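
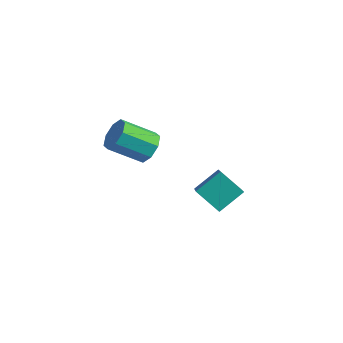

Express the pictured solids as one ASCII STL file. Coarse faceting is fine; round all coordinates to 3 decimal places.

solid 
facet normal -0.798 -0.137 0.587
outer loop
vertex 2.507 -0.464 1.076
vertex 1.385 0.756 -0.164
vertex 2.119 -1.634 0.276
endloop
endfacet
facet normal 0.542 -0.589 0.599
outer loop
vertex 3.275 -1.436 -0.576
vertex 2.507 -0.464 1.076
vertex 2.119 -1.634 0.276
endloop
endfacet
facet normal -0.797 -0.137 0.588
outer loop
vertex 2.119 -1.634 0.276
vertex 1.385 0.756 -0.164
vertex 0.996 -0.414 -0.964
endloop
endfacet
facet normal -0.265 -0.796 -0.544
outer loop
vertex 0.996 -0.414 -0.964
vertex 3.275 -1.436 -0.576
vertex 2.119 -1.634 0.276
endloop
endfacet
facet normal 0.265 0.796 0.544
outer loop
vertex 2.507 -0.464 1.076
vertex 2.541 0.954 -1.016
vertex 1.385 0.756 -0.164
endloop
endfacet
facet normal 0.542 -0.590 0.599
outer loop
vertex 3.664 -0.266 0.224
vertex 2.507 -0.464 1.076
vertex 3.275 -1.436 -0.576
endloop
endfacet
facet normal 0.264 0.796 0.544
outer loop
vertex 3.664 -0.266 0.224
vertex 2.541 0.954 -1.016
vertex 2.507 -0.464 1.076
endloop
endfacet
facet normal -0.542 0.590 -0.599
outer loop
vertex 1.385 0.756 -0.164
vertex 2.541 0.954 -1.016
vertex 0.996 -0.414 -0.964
endloop
endfacet
facet normal -0.264 -0.796 -0.544
outer loop
vertex 2.153 -0.216 -1.816
vertex 3.275 -1.436 -0.576
vertex 0.996 -0.414 -0.964
endloop
endfacet
facet normal -0.542 0.589 -0.599
outer loop
vertex 0.996 -0.414 -0.964
vertex 2.541 0.954 -1.016
vertex 2.153 -0.216 -1.816
endloop
endfacet
facet normal 0.798 0.136 -0.587
outer loop
vertex 2.153 -0.216 -1.816
vertex 3.664 -0.266 0.224
vertex 3.275 -1.436 -0.576
endloop
endfacet
facet normal 0.798 0.137 -0.587
outer loop
vertex 2.541 0.954 -1.016
vertex 3.664 -0.266 0.224
vertex 2.153 -0.216 -1.816
endloop
endfacet
facet normal 0.588 0.592 -0.551
outer loop
vertex -1.64 0.308 0.808
vertex -1.95 -0.066 0.075
vertex -2.184 0.624 0.567
endloop
endfacet
facet normal 0.047 0.655 0.754
outer loop
vertex -1.64 0.308 0.808
vertex -2.184 0.624 0.567
vertex -2.739 -0.799 1.839
endloop
endfacet
facet normal 0.047 0.655 0.754
outer loop
vertex -2.739 -0.799 1.839
vertex -2.184 0.624 0.567
vertex -3.283 -0.483 1.598
endloop
endfacet
facet normal -0.588 -0.592 0.551
outer loop
vertex -2.739 -0.799 1.839
vertex -3.283 -0.483 1.598
vertex -3.05 -1.174 1.105
endloop
endfacet
facet normal 0.588 0.592 -0.551
outer loop
vertex -2.184 0.624 0.567
vertex -1.95 -0.066 0.075
vertex -2.591 0.536 0.038
endloop
endfacet
facet normal -0.537 0.795 0.281
outer loop
vertex -2.184 0.624 0.567
vertex -2.591 0.536 0.038
vertex -3.283 -0.483 1.598
endloop
endfacet
facet normal -0.538 0.795 0.280
outer loop
vertex -3.283 -0.483 1.598
vertex -2.591 0.536 0.038
vertex -3.69 -0.572 1.069
endloop
endfacet
facet normal -0.588 -0.592 0.552
outer loop
vertex -3.283 -0.483 1.598
vertex -3.69 -0.572 1.069
vertex -3.05 -1.174 1.105
endloop
endfacet
facet normal 0.588 0.592 -0.552
outer loop
vertex -2.591 0.536 0.038
vertex -1.95 -0.066 0.075
vertex -2.623 0.094 -0.47
endloop
endfacet
facet normal -0.808 0.469 -0.357
outer loop
vertex -2.591 0.536 0.038
vertex -2.623 0.094 -0.47
vertex -3.69 -0.572 1.069
endloop
endfacet
facet normal -0.808 0.470 -0.357
outer loop
vertex -3.69 -0.572 1.069
vertex -2.623 0.094 -0.47
vertex -3.722 -1.013 0.561
endloop
endfacet
facet normal -0.588 -0.592 0.551
outer loop
vertex -3.69 -0.572 1.069
vertex -3.722 -1.013 0.561
vertex -3.05 -1.174 1.105
endloop
endfacet
facet normal 0.587 0.592 -0.551
outer loop
vertex -2.623 0.094 -0.47
vertex -1.95 -0.066 0.075
vertex -2.261 -0.441 -0.659
endloop
endfacet
facet normal -0.605 -0.132 -0.786
outer loop
vertex -2.623 0.094 -0.47
vertex -2.261 -0.441 -0.659
vertex -3.722 -1.013 0.561
endloop
endfacet
facet normal -0.605 -0.132 -0.786
outer loop
vertex -3.722 -1.013 0.561
vertex -2.261 -0.441 -0.659
vertex -3.36 -1.548 0.372
endloop
endfacet
facet normal -0.588 -0.592 0.551
outer loop
vertex -3.722 -1.013 0.561
vertex -3.36 -1.548 0.372
vertex -3.05 -1.174 1.105
endloop
endfacet
facet normal 0.588 0.592 -0.551
outer loop
vertex -2.261 -0.441 -0.659
vertex -1.95 -0.066 0.075
vertex -1.717 -0.757 -0.418
endloop
endfacet
facet normal -0.047 -0.655 -0.754
outer loop
vertex -2.261 -0.441 -0.659
vertex -1.717 -0.757 -0.418
vertex -3.36 -1.548 0.372
endloop
endfacet
facet normal -0.047 -0.655 -0.754
outer loop
vertex -3.36 -1.548 0.372
vertex -1.717 -0.757 -0.418
vertex -2.816 -1.864 0.613
endloop
endfacet
facet normal -0.588 -0.592 0.551
outer loop
vertex -3.36 -1.548 0.372
vertex -2.816 -1.864 0.613
vertex -3.05 -1.174 1.105
endloop
endfacet
facet normal 0.588 0.592 -0.552
outer loop
vertex -1.717 -0.757 -0.418
vertex -1.95 -0.066 0.075
vertex -1.31 -0.668 0.111
endloop
endfacet
facet normal 0.538 -0.795 -0.280
outer loop
vertex -1.717 -0.757 -0.418
vertex -1.31 -0.668 0.111
vertex -2.816 -1.864 0.613
endloop
endfacet
facet normal 0.538 -0.795 -0.281
outer loop
vertex -2.816 -1.864 0.613
vertex -1.31 -0.668 0.111
vertex -2.409 -1.776 1.142
endloop
endfacet
facet normal -0.588 -0.592 0.551
outer loop
vertex -2.816 -1.864 0.613
vertex -2.409 -1.776 1.142
vertex -3.05 -1.174 1.105
endloop
endfacet
facet normal 0.588 0.592 -0.551
outer loop
vertex -1.31 -0.668 0.111
vertex -1.95 -0.066 0.075
vertex -1.278 -0.227 0.619
endloop
endfacet
facet normal 0.808 -0.469 0.357
outer loop
vertex -1.31 -0.668 0.111
vertex -1.278 -0.227 0.619
vertex -2.409 -1.776 1.142
endloop
endfacet
facet normal 0.808 -0.469 0.357
outer loop
vertex -2.409 -1.776 1.142
vertex -1.278 -0.227 0.619
vertex -2.377 -1.334 1.65
endloop
endfacet
facet normal -0.588 -0.592 0.552
outer loop
vertex -2.409 -1.776 1.142
vertex -2.377 -1.334 1.65
vertex -3.05 -1.174 1.105
endloop
endfacet
facet normal 0.588 0.592 -0.551
outer loop
vertex -1.278 -0.227 0.619
vertex -1.95 -0.066 0.075
vertex -1.64 0.308 0.808
endloop
endfacet
facet normal 0.605 0.132 0.786
outer loop
vertex -1.278 -0.227 0.619
vertex -1.64 0.308 0.808
vertex -2.377 -1.334 1.65
endloop
endfacet
facet normal 0.605 0.132 0.786
outer loop
vertex -2.377 -1.334 1.65
vertex -1.64 0.308 0.808
vertex -2.739 -0.799 1.839
endloop
endfacet
facet normal -0.587 -0.592 0.551
outer loop
vertex -2.377 -1.334 1.65
vertex -2.739 -0.799 1.839
vertex -3.05 -1.174 1.105
endloop
endfacet

endsolid


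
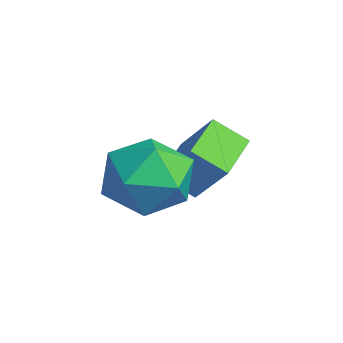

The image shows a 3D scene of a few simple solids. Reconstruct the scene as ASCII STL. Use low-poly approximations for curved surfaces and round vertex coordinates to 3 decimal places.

solid 
facet normal -0.054 0.972 -0.229
outer loop
vertex 3.935 1.698 2.548
vertex 2.839 1.724 2.918
vertex 3.703 1.946 3.654
endloop
endfacet
facet normal 0.611 0.790 -0.049
outer loop
vertex 3.935 1.698 2.548
vertex 3.703 1.946 3.654
vertex 4.586 1.246 3.39
endloop
endfacet
facet normal 0.826 0.273 -0.492
outer loop
vertex 3.935 1.698 2.548
vertex 4.586 1.246 3.39
vertex 4.267 0.592 2.492
endloop
endfacet
facet normal 0.294 0.136 -0.946
outer loop
vertex 3.935 1.698 2.548
vertex 4.267 0.592 2.492
vertex 3.188 0.887 2.199
endloop
endfacet
facet normal -0.251 0.568 -0.784
outer loop
vertex 3.935 1.698 2.548
vertex 3.188 0.887 2.199
vertex 2.839 1.724 2.918
endloop
endfacet
facet normal 0.596 0.521 0.612
outer loop
vertex 4.586 1.246 3.39
vertex 3.703 1.946 3.654
vertex 3.892 0.993 4.281
endloop
endfacet
facet normal -0.482 0.815 0.320
outer loop
vertex 3.703 1.946 3.654
vertex 2.839 1.724 2.918
vertex 2.813 1.288 3.988
endloop
endfacet
facet normal -0.800 0.162 -0.577
outer loop
vertex 2.839 1.724 2.918
vertex 3.188 0.887 2.199
vertex 2.494 0.634 3.09
endloop
endfacet
facet normal 0.081 -0.536 -0.840
outer loop
vertex 3.188 0.887 2.199
vertex 4.267 0.592 2.492
vertex 3.377 -0.066 2.826
endloop
endfacet
facet normal 0.943 -0.315 -0.106
outer loop
vertex 4.267 0.592 2.492
vertex 4.586 1.246 3.39
vertex 4.241 0.156 3.562
endloop
endfacet
facet normal -0.294 -0.136 0.946
outer loop
vertex 3.145 0.182 3.932
vertex 3.892 0.993 4.281
vertex 2.813 1.288 3.988
endloop
endfacet
facet normal -0.826 -0.273 0.492
outer loop
vertex 3.145 0.182 3.932
vertex 2.813 1.288 3.988
vertex 2.494 0.634 3.09
endloop
endfacet
facet normal -0.611 -0.790 0.049
outer loop
vertex 3.145 0.182 3.932
vertex 2.494 0.634 3.09
vertex 3.377 -0.066 2.826
endloop
endfacet
facet normal 0.054 -0.972 0.229
outer loop
vertex 3.145 0.182 3.932
vertex 3.377 -0.066 2.826
vertex 4.241 0.156 3.562
endloop
endfacet
facet normal 0.251 -0.568 0.784
outer loop
vertex 3.145 0.182 3.932
vertex 4.241 0.156 3.562
vertex 3.892 0.993 4.281
endloop
endfacet
facet normal -0.081 0.536 0.840
outer loop
vertex 2.813 1.288 3.988
vertex 3.892 0.993 4.281
vertex 3.703 1.946 3.654
endloop
endfacet
facet normal -0.943 0.315 0.106
outer loop
vertex 2.494 0.634 3.09
vertex 2.813 1.288 3.988
vertex 2.839 1.724 2.918
endloop
endfacet
facet normal -0.596 -0.521 -0.612
outer loop
vertex 3.377 -0.066 2.826
vertex 2.494 0.634 3.09
vertex 3.188 0.887 2.199
endloop
endfacet
facet normal 0.482 -0.815 -0.320
outer loop
vertex 4.241 0.156 3.562
vertex 3.377 -0.066 2.826
vertex 4.267 0.592 2.492
endloop
endfacet
facet normal 0.800 -0.162 0.577
outer loop
vertex 3.892 0.993 4.281
vertex 4.241 0.156 3.562
vertex 4.586 1.246 3.39
endloop
endfacet
facet normal -0.695 0.668 0.266
outer loop
vertex 2.418 2.906 4.093
vertex 2.868 3.612 3.494
vertex 1.567 2.477 2.948
endloop
endfacet
facet normal -0.437 -0.686 0.582
outer loop
vertex 2.512 1.568 2.586
vertex 2.418 2.906 4.093
vertex 1.567 2.477 2.948
endloop
endfacet
facet normal -0.695 0.668 0.266
outer loop
vertex 1.567 2.477 2.948
vertex 2.868 3.612 3.494
vertex 2.017 3.183 2.348
endloop
endfacet
facet normal -0.572 -0.288 -0.768
outer loop
vertex 2.017 3.183 2.348
vertex 2.512 1.568 2.586
vertex 1.567 2.477 2.948
endloop
endfacet
facet normal 0.571 0.288 0.769
outer loop
vertex 2.418 2.906 4.093
vertex 3.813 2.703 3.132
vertex 2.868 3.612 3.494
endloop
endfacet
facet normal -0.437 -0.686 0.582
outer loop
vertex 3.363 1.997 3.732
vertex 2.418 2.906 4.093
vertex 2.512 1.568 2.586
endloop
endfacet
facet normal 0.571 0.289 0.768
outer loop
vertex 3.363 1.997 3.732
vertex 3.813 2.703 3.132
vertex 2.418 2.906 4.093
endloop
endfacet
facet normal 0.437 0.686 -0.581
outer loop
vertex 2.868 3.612 3.494
vertex 3.813 2.703 3.132
vertex 2.017 3.183 2.348
endloop
endfacet
facet normal -0.571 -0.288 -0.769
outer loop
vertex 2.962 2.274 1.987
vertex 2.512 1.568 2.586
vertex 2.017 3.183 2.348
endloop
endfacet
facet normal 0.437 0.686 -0.582
outer loop
vertex 2.017 3.183 2.348
vertex 3.813 2.703 3.132
vertex 2.962 2.274 1.987
endloop
endfacet
facet normal 0.695 -0.668 -0.266
outer loop
vertex 2.962 2.274 1.987
vertex 3.363 1.997 3.732
vertex 2.512 1.568 2.586
endloop
endfacet
facet normal 0.695 -0.669 -0.266
outer loop
vertex 3.813 2.703 3.132
vertex 3.363 1.997 3.732
vertex 2.962 2.274 1.987
endloop
endfacet

endsolid


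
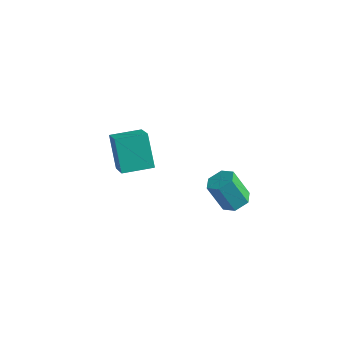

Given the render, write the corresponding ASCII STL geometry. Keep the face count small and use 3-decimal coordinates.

solid 
facet normal -0.503 0.581 -0.640
outer loop
vertex -5.295 2.409 0.851
vertex -4.258 3.363 0.902
vertex -4.533 1.649 -0.439
endloop
endfacet
facet normal -0.736 -0.677 -0.036
outer loop
vertex -3.622 0.597 0.718
vertex -5.295 2.409 0.851
vertex -4.533 1.649 -0.439
endloop
endfacet
facet normal -0.503 0.581 -0.640
outer loop
vertex -4.533 1.649 -0.439
vertex -4.258 3.363 0.902
vertex -3.496 2.603 -0.388
endloop
endfacet
facet normal 0.454 -0.452 -0.768
outer loop
vertex -3.496 2.603 -0.388
vertex -3.622 0.597 0.718
vertex -4.533 1.649 -0.439
endloop
endfacet
facet normal -0.454 0.452 0.768
outer loop
vertex -5.295 2.409 0.851
vertex -3.347 2.311 2.059
vertex -4.258 3.363 0.902
endloop
endfacet
facet normal -0.736 -0.677 -0.036
outer loop
vertex -4.384 1.357 2.008
vertex -5.295 2.409 0.851
vertex -3.622 0.597 0.718
endloop
endfacet
facet normal -0.454 0.452 0.768
outer loop
vertex -4.384 1.357 2.008
vertex -3.347 2.311 2.059
vertex -5.295 2.409 0.851
endloop
endfacet
facet normal 0.736 0.677 0.036
outer loop
vertex -4.258 3.363 0.902
vertex -3.347 2.311 2.059
vertex -3.496 2.603 -0.388
endloop
endfacet
facet normal 0.454 -0.452 -0.768
outer loop
vertex -2.585 1.551 0.769
vertex -3.622 0.597 0.718
vertex -3.496 2.603 -0.388
endloop
endfacet
facet normal 0.736 0.677 0.036
outer loop
vertex -3.496 2.603 -0.388
vertex -3.347 2.311 2.059
vertex -2.585 1.551 0.769
endloop
endfacet
facet normal 0.503 -0.581 0.640
outer loop
vertex -2.585 1.551 0.769
vertex -4.384 1.357 2.008
vertex -3.622 0.597 0.718
endloop
endfacet
facet normal 0.503 -0.581 0.640
outer loop
vertex -3.347 2.311 2.059
vertex -4.384 1.357 2.008
vertex -2.585 1.551 0.769
endloop
endfacet
facet normal 0.485 0.088 -0.870
outer loop
vertex 1.666 1.776 0.377
vertex 1.081 1.853 0.059
vertex 1.408 2.389 0.295
endloop
endfacet
facet normal 0.786 0.394 0.477
outer loop
vertex 1.666 1.776 0.377
vertex 1.408 2.389 0.295
vertex 0.964 1.649 1.639
endloop
endfacet
facet normal 0.786 0.394 0.477
outer loop
vertex 0.964 1.649 1.639
vertex 1.408 2.389 0.295
vertex 0.706 2.262 1.557
endloop
endfacet
facet normal -0.485 -0.088 0.870
outer loop
vertex 0.964 1.649 1.639
vertex 0.706 2.262 1.557
vertex 0.379 1.727 1.321
endloop
endfacet
facet normal 0.485 0.088 -0.870
outer loop
vertex 1.408 2.389 0.295
vertex 1.081 1.853 0.059
vertex 0.823 2.466 -0.023
endloop
endfacet
facet normal 0.058 0.990 0.132
outer loop
vertex 1.408 2.389 0.295
vertex 0.823 2.466 -0.023
vertex 0.706 2.262 1.557
endloop
endfacet
facet normal 0.060 0.989 0.132
outer loop
vertex 0.706 2.262 1.557
vertex 0.823 2.466 -0.023
vertex 0.121 2.34 1.239
endloop
endfacet
facet normal -0.485 -0.088 0.870
outer loop
vertex 0.706 2.262 1.557
vertex 0.121 2.34 1.239
vertex 0.379 1.727 1.321
endloop
endfacet
facet normal 0.485 0.088 -0.870
outer loop
vertex 0.823 2.466 -0.023
vertex 1.081 1.853 0.059
vertex 0.496 1.931 -0.259
endloop
endfacet
facet normal -0.726 0.596 -0.344
outer loop
vertex 0.823 2.466 -0.023
vertex 0.496 1.931 -0.259
vertex 0.121 2.34 1.239
endloop
endfacet
facet normal -0.726 0.595 -0.344
outer loop
vertex 0.121 2.34 1.239
vertex 0.496 1.931 -0.259
vertex -0.206 1.804 1.003
endloop
endfacet
facet normal -0.485 -0.088 0.870
outer loop
vertex 0.121 2.34 1.239
vertex -0.206 1.804 1.003
vertex 0.379 1.727 1.321
endloop
endfacet
facet normal 0.485 0.088 -0.870
outer loop
vertex 0.496 1.931 -0.259
vertex 1.081 1.853 0.059
vertex 0.754 1.318 -0.177
endloop
endfacet
facet normal -0.786 -0.394 -0.477
outer loop
vertex 0.496 1.931 -0.259
vertex 0.754 1.318 -0.177
vertex -0.206 1.804 1.003
endloop
endfacet
facet normal -0.786 -0.394 -0.477
outer loop
vertex -0.206 1.804 1.003
vertex 0.754 1.318 -0.177
vertex 0.052 1.191 1.085
endloop
endfacet
facet normal -0.485 -0.088 0.870
outer loop
vertex -0.206 1.804 1.003
vertex 0.052 1.191 1.085
vertex 0.379 1.727 1.321
endloop
endfacet
facet normal 0.485 0.088 -0.870
outer loop
vertex 0.754 1.318 -0.177
vertex 1.081 1.853 0.059
vertex 1.339 1.24 0.141
endloop
endfacet
facet normal -0.060 -0.989 -0.133
outer loop
vertex 0.754 1.318 -0.177
vertex 1.339 1.24 0.141
vertex 0.052 1.191 1.085
endloop
endfacet
facet normal -0.059 -0.990 -0.131
outer loop
vertex 0.052 1.191 1.085
vertex 1.339 1.24 0.141
vertex 0.637 1.114 1.403
endloop
endfacet
facet normal -0.485 -0.088 0.870
outer loop
vertex 0.052 1.191 1.085
vertex 0.637 1.114 1.403
vertex 0.379 1.727 1.321
endloop
endfacet
facet normal 0.485 0.088 -0.870
outer loop
vertex 1.339 1.24 0.141
vertex 1.081 1.853 0.059
vertex 1.666 1.776 0.377
endloop
endfacet
facet normal 0.726 -0.595 0.345
outer loop
vertex 1.339 1.24 0.141
vertex 1.666 1.776 0.377
vertex 0.637 1.114 1.403
endloop
endfacet
facet normal 0.726 -0.595 0.344
outer loop
vertex 0.637 1.114 1.403
vertex 1.666 1.776 0.377
vertex 0.964 1.649 1.639
endloop
endfacet
facet normal -0.485 -0.088 0.870
outer loop
vertex 0.637 1.114 1.403
vertex 0.964 1.649 1.639
vertex 0.379 1.727 1.321
endloop
endfacet

endsolid


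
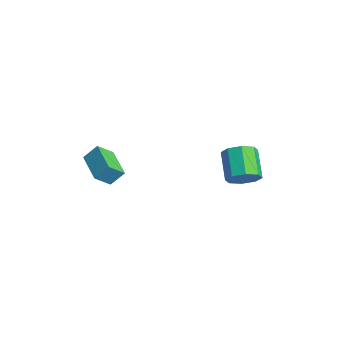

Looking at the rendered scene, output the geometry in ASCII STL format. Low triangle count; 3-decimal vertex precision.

solid 
facet normal -0.978 0.072 0.198
outer loop
vertex 1.031 -1.564 3.831
vertex 0.955 -0.807 3.181
vertex 0.852 -2.155 3.162
endloop
endfacet
facet normal 0.075 -0.757 0.649
outer loop
vertex 2.445 -2.273 2.839
vertex 1.031 -1.564 3.831
vertex 0.852 -2.155 3.162
endloop
endfacet
facet normal -0.977 0.072 0.198
outer loop
vertex 0.852 -2.155 3.162
vertex 0.955 -0.807 3.181
vertex 0.776 -1.398 2.513
endloop
endfacet
facet normal -0.197 -0.649 -0.734
outer loop
vertex 0.776 -1.398 2.513
vertex 2.445 -2.273 2.839
vertex 0.852 -2.155 3.162
endloop
endfacet
facet normal 0.197 0.650 0.734
outer loop
vertex 1.031 -1.564 3.831
vertex 2.548 -0.925 2.858
vertex 0.955 -0.807 3.181
endloop
endfacet
facet normal 0.076 -0.757 0.649
outer loop
vertex 2.624 -1.682 3.507
vertex 1.031 -1.564 3.831
vertex 2.445 -2.273 2.839
endloop
endfacet
facet normal 0.197 0.649 0.734
outer loop
vertex 2.624 -1.682 3.507
vertex 2.548 -0.925 2.858
vertex 1.031 -1.564 3.831
endloop
endfacet
facet normal -0.076 0.757 -0.649
outer loop
vertex 0.955 -0.807 3.181
vertex 2.548 -0.925 2.858
vertex 0.776 -1.398 2.513
endloop
endfacet
facet normal -0.197 -0.650 -0.734
outer loop
vertex 2.369 -1.516 2.189
vertex 2.445 -2.273 2.839
vertex 0.776 -1.398 2.513
endloop
endfacet
facet normal -0.076 0.757 -0.649
outer loop
vertex 0.776 -1.398 2.513
vertex 2.548 -0.925 2.858
vertex 2.369 -1.516 2.189
endloop
endfacet
facet normal 0.978 -0.072 -0.198
outer loop
vertex 2.369 -1.516 2.189
vertex 2.624 -1.682 3.507
vertex 2.445 -2.273 2.839
endloop
endfacet
facet normal 0.978 -0.072 -0.198
outer loop
vertex 2.548 -0.925 2.858
vertex 2.624 -1.682 3.507
vertex 2.369 -1.516 2.189
endloop
endfacet
facet normal 0.759 -0.224 -0.611
outer loop
vertex 4.9 3.661 2.982
vertex 4.426 3.803 2.341
vertex 4.924 4.252 2.795
endloop
endfacet
facet normal 0.650 0.205 0.732
outer loop
vertex 4.9 3.661 2.982
vertex 4.924 4.252 2.795
vertex 3.708 4.015 3.941
endloop
endfacet
facet normal 0.650 0.206 0.732
outer loop
vertex 3.708 4.015 3.941
vertex 4.924 4.252 2.795
vertex 3.732 4.605 3.754
endloop
endfacet
facet normal -0.760 0.224 0.610
outer loop
vertex 3.708 4.015 3.941
vertex 3.732 4.605 3.754
vertex 3.234 4.157 3.299
endloop
endfacet
facet normal 0.759 -0.225 -0.610
outer loop
vertex 4.924 4.252 2.795
vertex 4.426 3.803 2.341
vertex 4.657 4.579 2.342
endloop
endfacet
facet normal 0.487 0.819 0.304
outer loop
vertex 4.924 4.252 2.795
vertex 4.657 4.579 2.342
vertex 3.732 4.605 3.754
endloop
endfacet
facet normal 0.488 0.818 0.304
outer loop
vertex 3.732 4.605 3.754
vertex 4.657 4.579 2.342
vertex 3.465 4.933 3.3
endloop
endfacet
facet normal -0.760 0.225 0.610
outer loop
vertex 3.732 4.605 3.754
vertex 3.465 4.933 3.3
vertex 3.234 4.157 3.299
endloop
endfacet
facet normal 0.759 -0.225 -0.611
outer loop
vertex 4.657 4.579 2.342
vertex 4.426 3.803 2.341
vertex 4.254 4.452 1.888
endloop
endfacet
facet normal 0.040 0.952 -0.302
outer loop
vertex 4.657 4.579 2.342
vertex 4.254 4.452 1.888
vertex 3.465 4.933 3.3
endloop
endfacet
facet normal 0.040 0.952 -0.302
outer loop
vertex 3.465 4.933 3.3
vertex 4.254 4.452 1.888
vertex 3.062 4.806 2.846
endloop
endfacet
facet normal -0.759 0.225 0.611
outer loop
vertex 3.465 4.933 3.3
vertex 3.062 4.806 2.846
vertex 3.234 4.157 3.299
endloop
endfacet
facet normal 0.759 -0.225 -0.610
outer loop
vertex 4.254 4.452 1.888
vertex 4.426 3.803 2.341
vertex 3.952 3.945 1.699
endloop
endfacet
facet normal -0.431 0.529 -0.731
outer loop
vertex 4.254 4.452 1.888
vertex 3.952 3.945 1.699
vertex 3.062 4.806 2.846
endloop
endfacet
facet normal -0.431 0.528 -0.731
outer loop
vertex 3.062 4.806 2.846
vertex 3.952 3.945 1.699
vertex 2.76 4.299 2.658
endloop
endfacet
facet normal -0.759 0.225 0.611
outer loop
vertex 3.062 4.806 2.846
vertex 2.76 4.299 2.658
vertex 3.234 4.157 3.299
endloop
endfacet
facet normal 0.760 -0.224 -0.610
outer loop
vertex 3.952 3.945 1.699
vertex 4.426 3.803 2.341
vertex 3.928 3.355 1.886
endloop
endfacet
facet normal -0.650 -0.206 -0.732
outer loop
vertex 3.952 3.945 1.699
vertex 3.928 3.355 1.886
vertex 2.76 4.299 2.658
endloop
endfacet
facet normal -0.650 -0.205 -0.732
outer loop
vertex 2.76 4.299 2.658
vertex 3.928 3.355 1.886
vertex 2.736 3.708 2.845
endloop
endfacet
facet normal -0.759 0.224 0.611
outer loop
vertex 2.76 4.299 2.658
vertex 2.736 3.708 2.845
vertex 3.234 4.157 3.299
endloop
endfacet
facet normal 0.760 -0.225 -0.610
outer loop
vertex 3.928 3.355 1.886
vertex 4.426 3.803 2.341
vertex 4.195 3.027 2.34
endloop
endfacet
facet normal -0.487 -0.818 -0.305
outer loop
vertex 3.928 3.355 1.886
vertex 4.195 3.027 2.34
vertex 2.736 3.708 2.845
endloop
endfacet
facet normal -0.487 -0.819 -0.304
outer loop
vertex 2.736 3.708 2.845
vertex 4.195 3.027 2.34
vertex 3.003 3.381 3.298
endloop
endfacet
facet normal -0.759 0.225 0.610
outer loop
vertex 2.736 3.708 2.845
vertex 3.003 3.381 3.298
vertex 3.234 4.157 3.299
endloop
endfacet
facet normal 0.759 -0.225 -0.611
outer loop
vertex 4.195 3.027 2.34
vertex 4.426 3.803 2.341
vertex 4.598 3.154 2.794
endloop
endfacet
facet normal -0.040 -0.952 0.302
outer loop
vertex 4.195 3.027 2.34
vertex 4.598 3.154 2.794
vertex 3.003 3.381 3.298
endloop
endfacet
facet normal -0.040 -0.952 0.302
outer loop
vertex 3.003 3.381 3.298
vertex 4.598 3.154 2.794
vertex 3.406 3.508 3.752
endloop
endfacet
facet normal -0.759 0.225 0.611
outer loop
vertex 3.003 3.381 3.298
vertex 3.406 3.508 3.752
vertex 3.234 4.157 3.299
endloop
endfacet
facet normal 0.759 -0.225 -0.611
outer loop
vertex 4.598 3.154 2.794
vertex 4.426 3.803 2.341
vertex 4.9 3.661 2.982
endloop
endfacet
facet normal 0.431 -0.528 0.732
outer loop
vertex 4.598 3.154 2.794
vertex 4.9 3.661 2.982
vertex 3.406 3.508 3.752
endloop
endfacet
facet normal 0.431 -0.529 0.731
outer loop
vertex 3.406 3.508 3.752
vertex 4.9 3.661 2.982
vertex 3.708 4.015 3.941
endloop
endfacet
facet normal -0.759 0.225 0.610
outer loop
vertex 3.406 3.508 3.752
vertex 3.708 4.015 3.941
vertex 3.234 4.157 3.299
endloop
endfacet

endsolid


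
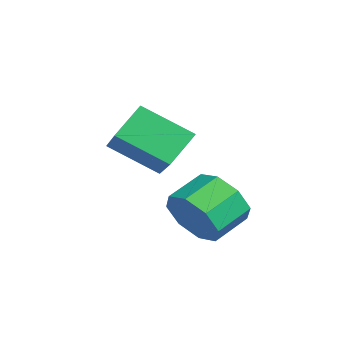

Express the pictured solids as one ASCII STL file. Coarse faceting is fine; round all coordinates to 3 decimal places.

solid 
facet normal -0.839 0.040 -0.543
outer loop
vertex -2.226 -1.219 -1.884
vertex -2.728 -0.419 -1.049
vertex -1.57 0.148 -2.798
endloop
endfacet
facet normal 0.398 -0.634 -0.663
outer loop
vertex 0.268 0.059 -1.611
vertex -2.226 -1.219 -1.884
vertex -1.57 0.148 -2.798
endloop
endfacet
facet normal -0.839 0.040 -0.543
outer loop
vertex -1.57 0.148 -2.798
vertex -2.728 -0.419 -1.049
vertex -2.072 0.947 -1.963
endloop
endfacet
facet normal 0.371 0.772 -0.516
outer loop
vertex -2.072 0.947 -1.963
vertex 0.268 0.059 -1.611
vertex -1.57 0.148 -2.798
endloop
endfacet
facet normal -0.371 -0.772 0.516
outer loop
vertex -2.226 -1.219 -1.884
vertex -0.89 -0.508 0.138
vertex -2.728 -0.419 -1.049
endloop
endfacet
facet normal 0.398 -0.634 -0.663
outer loop
vertex -0.388 -1.307 -0.697
vertex -2.226 -1.219 -1.884
vertex 0.268 0.059 -1.611
endloop
endfacet
facet normal -0.370 -0.772 0.516
outer loop
vertex -0.388 -1.307 -0.697
vertex -0.89 -0.508 0.138
vertex -2.226 -1.219 -1.884
endloop
endfacet
facet normal -0.397 0.634 0.663
outer loop
vertex -2.728 -0.419 -1.049
vertex -0.89 -0.508 0.138
vertex -2.072 0.947 -1.963
endloop
endfacet
facet normal 0.371 0.772 -0.517
outer loop
vertex -0.234 0.859 -0.776
vertex 0.268 0.059 -1.611
vertex -2.072 0.947 -1.963
endloop
endfacet
facet normal -0.398 0.634 0.663
outer loop
vertex -2.072 0.947 -1.963
vertex -0.89 -0.508 0.138
vertex -0.234 0.859 -0.776
endloop
endfacet
facet normal 0.839 -0.040 0.543
outer loop
vertex -0.234 0.859 -0.776
vertex -0.388 -1.307 -0.697
vertex 0.268 0.059 -1.611
endloop
endfacet
facet normal 0.839 -0.040 0.543
outer loop
vertex -0.89 -0.508 0.138
vertex -0.388 -1.307 -0.697
vertex -0.234 0.859 -0.776
endloop
endfacet
facet normal 0.464 -0.803 -0.374
outer loop
vertex 1.084 1.109 -4.203
vertex 0.71 0.558 -3.484
vertex 0.42 0.81 -4.385
endloop
endfacet
facet normal 0.046 0.443 -0.895
outer loop
vertex 1.084 1.109 -4.203
vertex 0.42 0.81 -4.385
vertex 0.503 2.113 -3.736
endloop
endfacet
facet normal 0.046 0.443 -0.895
outer loop
vertex 0.503 2.113 -3.736
vertex 0.42 0.81 -4.385
vertex -0.16 1.814 -3.918
endloop
endfacet
facet normal -0.465 0.803 0.374
outer loop
vertex 0.503 2.113 -3.736
vertex -0.16 1.814 -3.918
vertex 0.13 1.562 -3.016
endloop
endfacet
facet normal 0.464 -0.803 -0.374
outer loop
vertex 0.42 0.81 -4.385
vertex 0.71 0.558 -3.484
vertex -0.073 0.364 -4.039
endloop
endfacet
facet normal -0.593 0.032 -0.804
outer loop
vertex 0.42 0.81 -4.385
vertex -0.073 0.364 -4.039
vertex -0.16 1.814 -3.918
endloop
endfacet
facet normal -0.592 0.032 -0.805
outer loop
vertex -0.16 1.814 -3.918
vertex -0.073 0.364 -4.039
vertex -0.654 1.367 -3.572
endloop
endfacet
facet normal -0.465 0.803 0.374
outer loop
vertex -0.16 1.814 -3.918
vertex -0.654 1.367 -3.572
vertex 0.13 1.562 -3.016
endloop
endfacet
facet normal 0.464 -0.803 -0.374
outer loop
vertex -0.073 0.364 -4.039
vertex 0.71 0.558 -3.484
vertex -0.108 0.031 -3.368
endloop
endfacet
facet normal -0.884 -0.399 -0.244
outer loop
vertex -0.073 0.364 -4.039
vertex -0.108 0.031 -3.368
vertex -0.654 1.367 -3.572
endloop
endfacet
facet normal -0.885 -0.398 -0.242
outer loop
vertex -0.654 1.367 -3.572
vertex -0.108 0.031 -3.368
vertex -0.688 1.035 -2.901
endloop
endfacet
facet normal -0.465 0.803 0.374
outer loop
vertex -0.654 1.367 -3.572
vertex -0.688 1.035 -2.901
vertex 0.13 1.562 -3.016
endloop
endfacet
facet normal 0.464 -0.803 -0.374
outer loop
vertex -0.108 0.031 -3.368
vertex 0.71 0.558 -3.484
vertex 0.337 0.007 -2.764
endloop
endfacet
facet normal -0.658 -0.595 0.461
outer loop
vertex -0.108 0.031 -3.368
vertex 0.337 0.007 -2.764
vertex -0.688 1.035 -2.901
endloop
endfacet
facet normal -0.659 -0.595 0.460
outer loop
vertex -0.688 1.035 -2.901
vertex 0.337 0.007 -2.764
vertex -0.244 1.011 -2.297
endloop
endfacet
facet normal -0.465 0.803 0.374
outer loop
vertex -0.688 1.035 -2.901
vertex -0.244 1.011 -2.297
vertex 0.13 1.562 -3.016
endloop
endfacet
facet normal 0.465 -0.803 -0.374
outer loop
vertex 0.337 0.007 -2.764
vertex 0.71 0.558 -3.484
vertex 1.0 0.306 -2.582
endloop
endfacet
facet normal -0.046 -0.443 0.895
outer loop
vertex 0.337 0.007 -2.764
vertex 1.0 0.306 -2.582
vertex -0.244 1.011 -2.297
endloop
endfacet
facet normal -0.046 -0.443 0.895
outer loop
vertex -0.244 1.011 -2.297
vertex 1.0 0.306 -2.582
vertex 0.42 1.31 -2.115
endloop
endfacet
facet normal -0.464 0.803 0.374
outer loop
vertex -0.244 1.011 -2.297
vertex 0.42 1.31 -2.115
vertex 0.13 1.562 -3.016
endloop
endfacet
facet normal 0.465 -0.803 -0.374
outer loop
vertex 1.0 0.306 -2.582
vertex 0.71 0.558 -3.484
vertex 1.494 0.753 -2.928
endloop
endfacet
facet normal 0.593 -0.032 0.805
outer loop
vertex 1.0 0.306 -2.582
vertex 1.494 0.753 -2.928
vertex 0.42 1.31 -2.115
endloop
endfacet
facet normal 0.593 -0.031 0.805
outer loop
vertex 0.42 1.31 -2.115
vertex 1.494 0.753 -2.928
vertex 0.913 1.756 -2.461
endloop
endfacet
facet normal -0.464 0.803 0.374
outer loop
vertex 0.42 1.31 -2.115
vertex 0.913 1.756 -2.461
vertex 0.13 1.562 -3.016
endloop
endfacet
facet normal 0.465 -0.803 -0.374
outer loop
vertex 1.494 0.753 -2.928
vertex 0.71 0.558 -3.484
vertex 1.528 1.085 -3.599
endloop
endfacet
facet normal 0.884 0.399 0.242
outer loop
vertex 1.494 0.753 -2.928
vertex 1.528 1.085 -3.599
vertex 0.913 1.756 -2.461
endloop
endfacet
facet normal 0.885 0.398 0.244
outer loop
vertex 0.913 1.756 -2.461
vertex 1.528 1.085 -3.599
vertex 0.948 2.089 -3.132
endloop
endfacet
facet normal -0.464 0.803 0.374
outer loop
vertex 0.913 1.756 -2.461
vertex 0.948 2.089 -3.132
vertex 0.13 1.562 -3.016
endloop
endfacet
facet normal 0.465 -0.803 -0.374
outer loop
vertex 1.528 1.085 -3.599
vertex 0.71 0.558 -3.484
vertex 1.084 1.109 -4.203
endloop
endfacet
facet normal 0.659 0.595 -0.461
outer loop
vertex 1.528 1.085 -3.599
vertex 1.084 1.109 -4.203
vertex 0.948 2.089 -3.132
endloop
endfacet
facet normal 0.658 0.595 -0.461
outer loop
vertex 0.948 2.089 -3.132
vertex 1.084 1.109 -4.203
vertex 0.503 2.113 -3.736
endloop
endfacet
facet normal -0.464 0.803 0.374
outer loop
vertex 0.948 2.089 -3.132
vertex 0.503 2.113 -3.736
vertex 0.13 1.562 -3.016
endloop
endfacet

endsolid


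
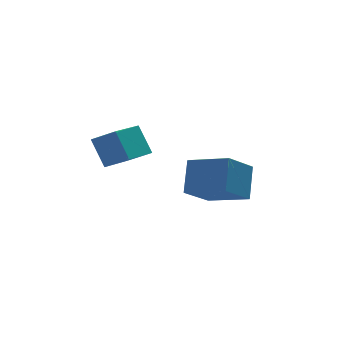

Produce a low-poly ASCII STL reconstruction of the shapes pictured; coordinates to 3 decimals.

solid 
facet normal -0.724 -0.395 0.565
outer loop
vertex 3.253 2.28 1.06
vertex 2.16 3.564 0.557
vertex 2.798 1.432 -0.116
endloop
endfacet
facet normal 0.621 -0.730 0.286
outer loop
vertex 3.98 2.076 -1.037
vertex 3.253 2.28 1.06
vertex 2.798 1.432 -0.116
endloop
endfacet
facet normal -0.725 -0.395 0.564
outer loop
vertex 2.798 1.432 -0.116
vertex 2.16 3.564 0.557
vertex 1.706 2.717 -0.62
endloop
endfacet
facet normal -0.299 -0.558 -0.774
outer loop
vertex 1.706 2.717 -0.62
vertex 3.98 2.076 -1.037
vertex 2.798 1.432 -0.116
endloop
endfacet
facet normal 0.299 0.558 0.774
outer loop
vertex 3.253 2.28 1.06
vertex 3.342 4.208 -0.364
vertex 2.16 3.564 0.557
endloop
endfacet
facet normal 0.620 -0.730 0.286
outer loop
vertex 4.434 2.923 0.14
vertex 3.253 2.28 1.06
vertex 3.98 2.076 -1.037
endloop
endfacet
facet normal 0.299 0.558 0.774
outer loop
vertex 4.434 2.923 0.14
vertex 3.342 4.208 -0.364
vertex 3.253 2.28 1.06
endloop
endfacet
facet normal -0.621 0.730 -0.286
outer loop
vertex 2.16 3.564 0.557
vertex 3.342 4.208 -0.364
vertex 1.706 2.717 -0.62
endloop
endfacet
facet normal -0.299 -0.558 -0.774
outer loop
vertex 2.887 3.36 -1.54
vertex 3.98 2.076 -1.037
vertex 1.706 2.717 -0.62
endloop
endfacet
facet normal -0.621 0.730 -0.286
outer loop
vertex 1.706 2.717 -0.62
vertex 3.342 4.208 -0.364
vertex 2.887 3.36 -1.54
endloop
endfacet
facet normal 0.725 0.396 -0.564
outer loop
vertex 2.887 3.36 -1.54
vertex 4.434 2.923 0.14
vertex 3.98 2.076 -1.037
endloop
endfacet
facet normal 0.725 0.394 -0.565
outer loop
vertex 3.342 4.208 -0.364
vertex 4.434 2.923 0.14
vertex 2.887 3.36 -1.54
endloop
endfacet
facet normal -0.598 0.610 -0.520
outer loop
vertex -1.506 3.365 2.272
vertex -0.358 4.26 2.003
vertex -1.237 2.69 1.17
endloop
endfacet
facet normal -0.776 -0.605 0.181
outer loop
vertex -0.562 2.0 1.757
vertex -1.506 3.365 2.272
vertex -1.237 2.69 1.17
endloop
endfacet
facet normal -0.598 0.610 -0.519
outer loop
vertex -1.237 2.69 1.17
vertex -0.358 4.26 2.003
vertex -0.09 3.585 0.901
endloop
endfacet
facet normal 0.203 -0.511 -0.835
outer loop
vertex -0.09 3.585 0.901
vertex -0.562 2.0 1.757
vertex -1.237 2.69 1.17
endloop
endfacet
facet normal -0.203 0.512 0.835
outer loop
vertex -1.506 3.365 2.272
vertex 0.317 3.57 2.59
vertex -0.358 4.26 2.003
endloop
endfacet
facet normal -0.775 -0.605 0.182
outer loop
vertex -0.83 2.675 2.859
vertex -1.506 3.365 2.272
vertex -0.562 2.0 1.757
endloop
endfacet
facet normal -0.203 0.511 0.835
outer loop
vertex -0.83 2.675 2.859
vertex 0.317 3.57 2.59
vertex -1.506 3.365 2.272
endloop
endfacet
facet normal 0.776 0.604 -0.182
outer loop
vertex -0.358 4.26 2.003
vertex 0.317 3.57 2.59
vertex -0.09 3.585 0.901
endloop
endfacet
facet normal 0.203 -0.511 -0.835
outer loop
vertex 0.586 2.895 1.488
vertex -0.562 2.0 1.757
vertex -0.09 3.585 0.901
endloop
endfacet
facet normal 0.775 0.605 -0.181
outer loop
vertex -0.09 3.585 0.901
vertex 0.317 3.57 2.59
vertex 0.586 2.895 1.488
endloop
endfacet
facet normal 0.598 -0.611 0.519
outer loop
vertex 0.586 2.895 1.488
vertex -0.83 2.675 2.859
vertex -0.562 2.0 1.757
endloop
endfacet
facet normal 0.598 -0.610 0.520
outer loop
vertex 0.317 3.57 2.59
vertex -0.83 2.675 2.859
vertex 0.586 2.895 1.488
endloop
endfacet

endsolid


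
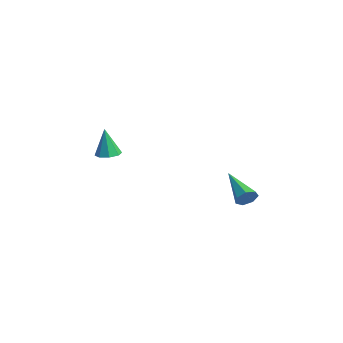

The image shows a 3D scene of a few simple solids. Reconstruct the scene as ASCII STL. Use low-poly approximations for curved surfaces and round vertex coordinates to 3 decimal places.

solid 
facet normal 0.119 0.065 -0.991
outer loop
vertex -0.425 -3.677 2.773
vertex -0.892 -3.918 2.701
vertex -0.733 -3.415 2.753
endloop
endfacet
facet normal 0.556 0.689 0.465
outer loop
vertex -0.425 -3.677 2.773
vertex -0.733 -3.415 2.753
vertex -1.048 -4.002 3.999
endloop
endfacet
facet normal 0.118 0.065 -0.991
outer loop
vertex -0.733 -3.415 2.753
vertex -0.892 -3.918 2.701
vertex -1.135 -3.446 2.703
endloop
endfacet
facet normal -0.120 0.909 0.398
outer loop
vertex -0.733 -3.415 2.753
vertex -1.135 -3.446 2.703
vertex -1.048 -4.002 3.999
endloop
endfacet
facet normal 0.120 0.066 -0.991
outer loop
vertex -1.135 -3.446 2.703
vertex -0.892 -3.918 2.701
vertex -1.394 -3.754 2.651
endloop
endfacet
facet normal -0.754 0.583 0.301
outer loop
vertex -1.135 -3.446 2.703
vertex -1.394 -3.754 2.651
vertex -1.048 -4.002 3.999
endloop
endfacet
facet normal 0.120 0.064 -0.991
outer loop
vertex -1.394 -3.754 2.651
vertex -0.892 -3.918 2.701
vertex -1.359 -4.158 2.629
endloop
endfacet
facet normal -0.968 -0.096 0.231
outer loop
vertex -1.394 -3.754 2.651
vertex -1.359 -4.158 2.629
vertex -1.048 -4.002 3.999
endloop
endfacet
facet normal 0.120 0.065 -0.991
outer loop
vertex -1.359 -4.158 2.629
vertex -0.892 -3.918 2.701
vertex -1.051 -4.421 2.649
endloop
endfacet
facet normal -0.641 -0.733 0.229
outer loop
vertex -1.359 -4.158 2.629
vertex -1.051 -4.421 2.649
vertex -1.048 -4.002 3.999
endloop
endfacet
facet normal 0.118 0.065 -0.991
outer loop
vertex -1.051 -4.421 2.649
vertex -0.892 -3.918 2.701
vertex -0.649 -4.389 2.699
endloop
endfacet
facet normal 0.039 -0.954 0.296
outer loop
vertex -1.051 -4.421 2.649
vertex -0.649 -4.389 2.699
vertex -1.048 -4.002 3.999
endloop
endfacet
facet normal 0.120 0.066 -0.991
outer loop
vertex -0.649 -4.389 2.699
vertex -0.892 -3.918 2.701
vertex -0.39 -4.081 2.751
endloop
endfacet
facet normal 0.670 -0.630 0.393
outer loop
vertex -0.649 -4.389 2.699
vertex -0.39 -4.081 2.751
vertex -1.048 -4.002 3.999
endloop
endfacet
facet normal 0.120 0.064 -0.991
outer loop
vertex -0.39 -4.081 2.751
vertex -0.892 -3.918 2.701
vertex -0.425 -3.677 2.773
endloop
endfacet
facet normal 0.885 0.051 0.463
outer loop
vertex -0.39 -4.081 2.751
vertex -0.425 -3.677 2.773
vertex -1.048 -4.002 3.999
endloop
endfacet
facet normal 0.906 0.033 -0.422
outer loop
vertex 0.126 1.958 -0.067
vertex -0.048 1.67 -0.463
vertex -0.045 2.187 -0.416
endloop
endfacet
facet normal -0.050 0.824 0.565
outer loop
vertex 0.126 1.958 -0.067
vertex -0.045 2.187 -0.416
vertex -1.652 1.61 0.283
endloop
endfacet
facet normal 0.906 0.033 -0.421
outer loop
vertex -0.045 2.187 -0.416
vertex -0.048 1.67 -0.463
vertex -0.218 2.027 -0.801
endloop
endfacet
facet normal -0.404 0.895 -0.190
outer loop
vertex -0.045 2.187 -0.416
vertex -0.218 2.027 -0.801
vertex -1.652 1.61 0.283
endloop
endfacet
facet normal 0.906 0.033 -0.421
outer loop
vertex -0.218 2.027 -0.801
vertex -0.048 1.67 -0.463
vertex -0.263 1.597 -0.931
endloop
endfacet
facet normal -0.629 0.284 -0.723
outer loop
vertex -0.218 2.027 -0.801
vertex -0.263 1.597 -0.931
vertex -1.652 1.61 0.283
endloop
endfacet
facet normal 0.906 0.033 -0.421
outer loop
vertex -0.263 1.597 -0.931
vertex -0.048 1.67 -0.463
vertex -0.146 1.222 -0.709
endloop
endfacet
facet normal -0.555 -0.545 -0.629
outer loop
vertex -0.263 1.597 -0.931
vertex -0.146 1.222 -0.709
vertex -1.652 1.61 0.283
endloop
endfacet
facet normal 0.906 0.034 -0.422
outer loop
vertex -0.146 1.222 -0.709
vertex -0.048 1.67 -0.463
vertex 0.045 1.184 -0.302
endloop
endfacet
facet normal -0.237 -0.971 0.020
outer loop
vertex -0.146 1.222 -0.709
vertex 0.045 1.184 -0.302
vertex -1.652 1.61 0.283
endloop
endfacet
facet normal 0.906 0.034 -0.422
outer loop
vertex 0.045 1.184 -0.302
vertex -0.048 1.67 -0.463
vertex 0.166 1.512 -0.016
endloop
endfacet
facet normal 0.085 -0.672 0.735
outer loop
vertex 0.045 1.184 -0.302
vertex 0.166 1.512 -0.016
vertex -1.652 1.61 0.283
endloop
endfacet
facet normal 0.906 0.033 -0.422
outer loop
vertex 0.166 1.512 -0.016
vertex -0.048 1.67 -0.463
vertex 0.126 1.958 -0.067
endloop
endfacet
facet normal 0.168 0.127 0.978
outer loop
vertex 0.166 1.512 -0.016
vertex 0.126 1.958 -0.067
vertex -1.652 1.61 0.283
endloop
endfacet

endsolid


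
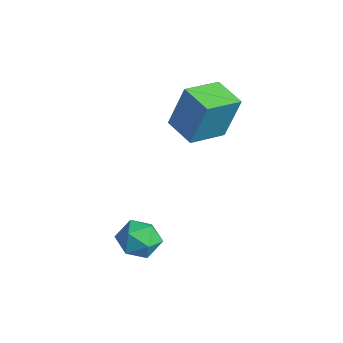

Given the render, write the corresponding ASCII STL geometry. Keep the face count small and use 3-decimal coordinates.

solid 
facet normal -0.967 -0.130 0.217
outer loop
vertex -0.764 -0.048 4.542
vertex -1.068 1.617 4.185
vertex -1.145 -0.545 2.548
endloop
endfacet
facet normal 0.176 -0.963 0.206
outer loop
vertex 0.248 -0.357 2.235
vertex -0.764 -0.048 4.542
vertex -1.145 -0.545 2.548
endloop
endfacet
facet normal -0.967 -0.130 0.217
outer loop
vertex -1.145 -0.545 2.548
vertex -1.068 1.617 4.185
vertex -1.449 1.12 2.191
endloop
endfacet
facet normal -0.182 -0.238 -0.954
outer loop
vertex -1.449 1.12 2.191
vertex 0.248 -0.357 2.235
vertex -1.145 -0.545 2.548
endloop
endfacet
facet normal 0.182 0.238 0.954
outer loop
vertex -0.764 -0.048 4.542
vertex 0.325 1.805 3.872
vertex -1.068 1.617 4.185
endloop
endfacet
facet normal 0.176 -0.963 0.206
outer loop
vertex 0.629 0.14 4.229
vertex -0.764 -0.048 4.542
vertex 0.248 -0.357 2.235
endloop
endfacet
facet normal 0.182 0.238 0.954
outer loop
vertex 0.629 0.14 4.229
vertex 0.325 1.805 3.872
vertex -0.764 -0.048 4.542
endloop
endfacet
facet normal -0.176 0.963 -0.206
outer loop
vertex -1.068 1.617 4.185
vertex 0.325 1.805 3.872
vertex -1.449 1.12 2.191
endloop
endfacet
facet normal -0.182 -0.238 -0.954
outer loop
vertex -0.056 1.308 1.878
vertex 0.248 -0.357 2.235
vertex -1.449 1.12 2.191
endloop
endfacet
facet normal -0.176 0.963 -0.206
outer loop
vertex -1.449 1.12 2.191
vertex 0.325 1.805 3.872
vertex -0.056 1.308 1.878
endloop
endfacet
facet normal 0.967 0.130 -0.217
outer loop
vertex -0.056 1.308 1.878
vertex 0.629 0.14 4.229
vertex 0.248 -0.357 2.235
endloop
endfacet
facet normal 0.967 0.130 -0.217
outer loop
vertex 0.325 1.805 3.872
vertex 0.629 0.14 4.229
vertex -0.056 1.308 1.878
endloop
endfacet
facet normal -0.909 -0.336 0.247
outer loop
vertex 1.45 -3.602 -0.731
vertex 1.828 -4.404 -0.433
vertex 1.724 -3.688 0.159
endloop
endfacet
facet normal -0.876 0.374 0.306
outer loop
vertex 1.45 -3.602 -0.731
vertex 1.724 -3.688 0.159
vertex 1.898 -2.897 -0.31
endloop
endfacet
facet normal -0.694 0.639 -0.332
outer loop
vertex 1.45 -3.602 -0.731
vertex 1.898 -2.897 -0.31
vertex 2.11 -3.125 -1.193
endloop
endfacet
facet normal -0.615 0.092 -0.783
outer loop
vertex 1.45 -3.602 -0.731
vertex 2.11 -3.125 -1.193
vertex 2.067 -4.057 -1.269
endloop
endfacet
facet normal -0.747 -0.510 -0.425
outer loop
vertex 1.45 -3.602 -0.731
vertex 2.067 -4.057 -1.269
vertex 1.828 -4.404 -0.433
endloop
endfacet
facet normal -0.357 0.533 0.767
outer loop
vertex 1.898 -2.897 -0.31
vertex 1.724 -3.688 0.159
vertex 2.553 -3.263 0.249
endloop
endfacet
facet normal -0.409 -0.616 0.673
outer loop
vertex 1.724 -3.688 0.159
vertex 1.828 -4.404 -0.433
vertex 2.51 -4.195 0.173
endloop
endfacet
facet normal -0.148 -0.898 -0.415
outer loop
vertex 1.828 -4.404 -0.433
vertex 2.067 -4.057 -1.269
vertex 2.722 -4.423 -0.71
endloop
endfacet
facet normal 0.068 0.078 -0.995
outer loop
vertex 2.067 -4.057 -1.269
vertex 2.11 -3.125 -1.193
vertex 2.896 -3.632 -1.179
endloop
endfacet
facet normal -0.061 0.963 -0.263
outer loop
vertex 2.11 -3.125 -1.193
vertex 1.898 -2.897 -0.31
vertex 2.792 -2.916 -0.587
endloop
endfacet
facet normal 0.615 -0.092 0.783
outer loop
vertex 3.17 -3.718 -0.289
vertex 2.553 -3.263 0.249
vertex 2.51 -4.195 0.173
endloop
endfacet
facet normal 0.694 -0.639 0.332
outer loop
vertex 3.17 -3.718 -0.289
vertex 2.51 -4.195 0.173
vertex 2.722 -4.423 -0.71
endloop
endfacet
facet normal 0.876 -0.374 -0.306
outer loop
vertex 3.17 -3.718 -0.289
vertex 2.722 -4.423 -0.71
vertex 2.896 -3.632 -1.179
endloop
endfacet
facet normal 0.909 0.336 -0.247
outer loop
vertex 3.17 -3.718 -0.289
vertex 2.896 -3.632 -1.179
vertex 2.792 -2.916 -0.587
endloop
endfacet
facet normal 0.747 0.510 0.425
outer loop
vertex 3.17 -3.718 -0.289
vertex 2.792 -2.916 -0.587
vertex 2.553 -3.263 0.249
endloop
endfacet
facet normal -0.068 -0.078 0.995
outer loop
vertex 2.51 -4.195 0.173
vertex 2.553 -3.263 0.249
vertex 1.724 -3.688 0.159
endloop
endfacet
facet normal 0.061 -0.963 0.263
outer loop
vertex 2.722 -4.423 -0.71
vertex 2.51 -4.195 0.173
vertex 1.828 -4.404 -0.433
endloop
endfacet
facet normal 0.357 -0.533 -0.767
outer loop
vertex 2.896 -3.632 -1.179
vertex 2.722 -4.423 -0.71
vertex 2.067 -4.057 -1.269
endloop
endfacet
facet normal 0.409 0.616 -0.673
outer loop
vertex 2.792 -2.916 -0.587
vertex 2.896 -3.632 -1.179
vertex 2.11 -3.125 -1.193
endloop
endfacet
facet normal 0.148 0.898 0.415
outer loop
vertex 2.553 -3.263 0.249
vertex 2.792 -2.916 -0.587
vertex 1.898 -2.897 -0.31
endloop
endfacet

endsolid


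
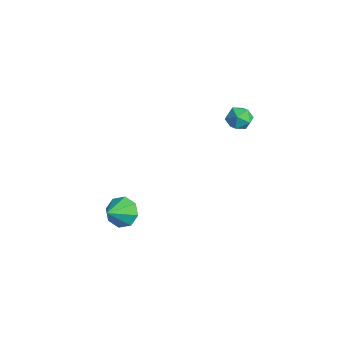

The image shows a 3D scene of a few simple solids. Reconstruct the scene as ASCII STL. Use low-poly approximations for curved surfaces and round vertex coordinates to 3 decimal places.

solid 
facet normal -0.405 0.360 0.840
outer loop
vertex 2.469 3.75 3.801
vertex 2.65 3.15 4.145
vertex 3.103 3.703 4.127
endloop
endfacet
facet normal -0.156 0.888 0.432
outer loop
vertex 2.469 3.75 3.801
vertex 3.103 3.703 4.127
vertex 3.054 4.008 3.482
endloop
endfacet
facet normal -0.485 0.851 -0.201
outer loop
vertex 2.469 3.75 3.801
vertex 3.054 4.008 3.482
vertex 2.572 3.643 3.101
endloop
endfacet
facet normal -0.936 0.300 -0.184
outer loop
vertex 2.469 3.75 3.801
vertex 2.572 3.643 3.101
vertex 2.322 3.113 3.511
endloop
endfacet
facet normal -0.888 -0.004 0.460
outer loop
vertex 2.469 3.75 3.801
vertex 2.322 3.113 3.511
vertex 2.65 3.15 4.145
endloop
endfacet
facet normal 0.541 0.776 0.326
outer loop
vertex 3.054 4.008 3.482
vertex 3.103 3.703 4.127
vertex 3.598 3.567 3.629
endloop
endfacet
facet normal 0.137 -0.080 0.987
outer loop
vertex 3.103 3.703 4.127
vertex 2.65 3.15 4.145
vertex 3.348 3.037 4.039
endloop
endfacet
facet normal -0.643 -0.669 0.372
outer loop
vertex 2.65 3.15 4.145
vertex 2.322 3.113 3.511
vertex 2.866 2.672 3.658
endloop
endfacet
facet normal -0.722 -0.177 -0.669
outer loop
vertex 2.322 3.113 3.511
vertex 2.572 3.643 3.101
vertex 2.817 2.977 3.013
endloop
endfacet
facet normal 0.010 0.716 -0.698
outer loop
vertex 2.572 3.643 3.101
vertex 3.054 4.008 3.482
vertex 3.27 3.53 2.995
endloop
endfacet
facet normal 0.936 -0.300 0.184
outer loop
vertex 3.451 2.93 3.339
vertex 3.598 3.567 3.629
vertex 3.348 3.037 4.039
endloop
endfacet
facet normal 0.485 -0.851 0.201
outer loop
vertex 3.451 2.93 3.339
vertex 3.348 3.037 4.039
vertex 2.866 2.672 3.658
endloop
endfacet
facet normal 0.156 -0.888 -0.432
outer loop
vertex 3.451 2.93 3.339
vertex 2.866 2.672 3.658
vertex 2.817 2.977 3.013
endloop
endfacet
facet normal 0.405 -0.360 -0.840
outer loop
vertex 3.451 2.93 3.339
vertex 2.817 2.977 3.013
vertex 3.27 3.53 2.995
endloop
endfacet
facet normal 0.888 0.004 -0.460
outer loop
vertex 3.451 2.93 3.339
vertex 3.27 3.53 2.995
vertex 3.598 3.567 3.629
endloop
endfacet
facet normal 0.722 0.177 0.669
outer loop
vertex 3.348 3.037 4.039
vertex 3.598 3.567 3.629
vertex 3.103 3.703 4.127
endloop
endfacet
facet normal -0.010 -0.716 0.698
outer loop
vertex 2.866 2.672 3.658
vertex 3.348 3.037 4.039
vertex 2.65 3.15 4.145
endloop
endfacet
facet normal -0.541 -0.776 -0.326
outer loop
vertex 2.817 2.977 3.013
vertex 2.866 2.672 3.658
vertex 2.322 3.113 3.511
endloop
endfacet
facet normal -0.137 0.080 -0.987
outer loop
vertex 3.27 3.53 2.995
vertex 2.817 2.977 3.013
vertex 2.572 3.643 3.101
endloop
endfacet
facet normal 0.643 0.669 -0.372
outer loop
vertex 3.598 3.567 3.629
vertex 3.27 3.53 2.995
vertex 3.054 4.008 3.482
endloop
endfacet
facet normal -0.437 0.711 -0.551
outer loop
vertex 1.573 -2.024 -3.475
vertex 1.199 -1.699 -2.76
vertex 1.95 -1.562 -3.178
endloop
endfacet
facet normal 0.824 -0.459 -0.332
outer loop
vertex 1.573 -2.024 -3.475
vertex 1.95 -1.562 -3.178
vertex 1.801 -2.681 -2.0
endloop
endfacet
facet normal -0.436 0.711 -0.551
outer loop
vertex 1.95 -1.562 -3.178
vertex 1.199 -1.699 -2.76
vertex 1.887 -1.181 -2.636
endloop
endfacet
facet normal 0.993 -0.006 0.120
outer loop
vertex 1.95 -1.562 -3.178
vertex 1.887 -1.181 -2.636
vertex 1.801 -2.681 -2.0
endloop
endfacet
facet normal -0.436 0.711 -0.552
outer loop
vertex 1.887 -1.181 -2.636
vertex 1.199 -1.699 -2.76
vertex 1.421 -1.103 -2.167
endloop
endfacet
facet normal 0.708 0.241 0.664
outer loop
vertex 1.887 -1.181 -2.636
vertex 1.421 -1.103 -2.167
vertex 1.801 -2.681 -2.0
endloop
endfacet
facet normal -0.436 0.711 -0.551
outer loop
vertex 1.421 -1.103 -2.167
vertex 1.199 -1.699 -2.76
vertex 0.825 -1.374 -2.045
endloop
endfacet
facet normal 0.138 0.137 0.981
outer loop
vertex 1.421 -1.103 -2.167
vertex 0.825 -1.374 -2.045
vertex 1.801 -2.681 -2.0
endloop
endfacet
facet normal -0.436 0.711 -0.551
outer loop
vertex 0.825 -1.374 -2.045
vertex 1.199 -1.699 -2.76
vertex 0.448 -1.836 -2.343
endloop
endfacet
facet normal -0.385 -0.257 0.886
outer loop
vertex 0.825 -1.374 -2.045
vertex 0.448 -1.836 -2.343
vertex 1.801 -2.681 -2.0
endloop
endfacet
facet normal -0.436 0.712 -0.551
outer loop
vertex 0.448 -1.836 -2.343
vertex 1.199 -1.699 -2.76
vertex 0.511 -2.217 -2.885
endloop
endfacet
facet normal -0.554 -0.710 0.435
outer loop
vertex 0.448 -1.836 -2.343
vertex 0.511 -2.217 -2.885
vertex 1.801 -2.681 -2.0
endloop
endfacet
facet normal -0.436 0.712 -0.551
outer loop
vertex 0.511 -2.217 -2.885
vertex 1.199 -1.699 -2.76
vertex 0.977 -2.295 -3.354
endloop
endfacet
facet normal -0.270 -0.957 -0.109
outer loop
vertex 0.511 -2.217 -2.885
vertex 0.977 -2.295 -3.354
vertex 1.801 -2.681 -2.0
endloop
endfacet
facet normal -0.436 0.712 -0.551
outer loop
vertex 0.977 -2.295 -3.354
vertex 1.199 -1.699 -2.76
vertex 1.573 -2.024 -3.475
endloop
endfacet
facet normal 0.301 -0.853 -0.426
outer loop
vertex 0.977 -2.295 -3.354
vertex 1.573 -2.024 -3.475
vertex 1.801 -2.681 -2.0
endloop
endfacet

endsolid


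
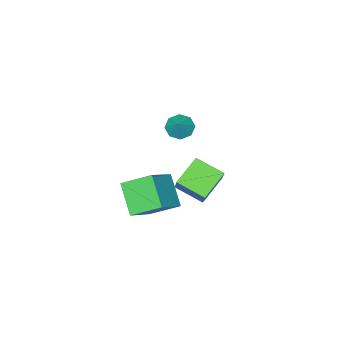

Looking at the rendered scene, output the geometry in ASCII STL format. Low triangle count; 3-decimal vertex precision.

solid 
facet normal -0.377 -0.533 -0.758
outer loop
vertex -1.591 0.883 -4.574
vertex -3.244 0.569 -3.531
vertex -2.345 2.446 -5.298
endloop
endfacet
facet normal 0.835 0.159 -0.527
outer loop
vertex -1.536 3.591 -3.669
vertex -1.591 0.883 -4.574
vertex -2.345 2.446 -5.298
endloop
endfacet
facet normal -0.376 -0.533 -0.758
outer loop
vertex -2.345 2.446 -5.298
vertex -3.244 0.569 -3.531
vertex -3.998 2.131 -4.256
endloop
endfacet
facet normal -0.401 0.831 -0.385
outer loop
vertex -3.998 2.131 -4.256
vertex -1.536 3.591 -3.669
vertex -2.345 2.446 -5.298
endloop
endfacet
facet normal 0.401 -0.831 0.385
outer loop
vertex -1.591 0.883 -4.574
vertex -2.435 1.714 -1.902
vertex -3.244 0.569 -3.531
endloop
endfacet
facet normal 0.835 0.159 -0.526
outer loop
vertex -0.782 2.029 -2.944
vertex -1.591 0.883 -4.574
vertex -1.536 3.591 -3.669
endloop
endfacet
facet normal 0.401 -0.831 0.385
outer loop
vertex -0.782 2.029 -2.944
vertex -2.435 1.714 -1.902
vertex -1.591 0.883 -4.574
endloop
endfacet
facet normal -0.835 -0.159 0.526
outer loop
vertex -3.244 0.569 -3.531
vertex -2.435 1.714 -1.902
vertex -3.998 2.131 -4.256
endloop
endfacet
facet normal -0.401 0.831 -0.385
outer loop
vertex -3.189 3.277 -2.626
vertex -1.536 3.591 -3.669
vertex -3.998 2.131 -4.256
endloop
endfacet
facet normal -0.835 -0.159 0.526
outer loop
vertex -3.998 2.131 -4.256
vertex -2.435 1.714 -1.902
vertex -3.189 3.277 -2.626
endloop
endfacet
facet normal 0.377 0.533 0.757
outer loop
vertex -3.189 3.277 -2.626
vertex -0.782 2.029 -2.944
vertex -1.536 3.591 -3.669
endloop
endfacet
facet normal 0.376 0.533 0.758
outer loop
vertex -2.435 1.714 -1.902
vertex -0.782 2.029 -2.944
vertex -3.189 3.277 -2.626
endloop
endfacet
facet normal -0.510 -0.475 -0.717
outer loop
vertex 0.644 3.193 2.46
vertex -0.036 3.236 2.915
vertex 0.314 3.715 2.349
endloop
endfacet
facet normal 0.847 0.493 -0.201
outer loop
vertex 0.644 3.193 2.46
vertex 0.314 3.715 2.349
vertex 0.596 3.824 3.805
endloop
endfacet
facet normal -0.510 -0.475 -0.717
outer loop
vertex 0.314 3.715 2.349
vertex -0.036 3.236 2.915
vertex -0.222 3.956 2.571
endloop
endfacet
facet normal 0.358 0.923 -0.138
outer loop
vertex 0.314 3.715 2.349
vertex -0.222 3.956 2.571
vertex 0.596 3.824 3.805
endloop
endfacet
facet normal -0.510 -0.475 -0.718
outer loop
vertex -0.222 3.956 2.571
vertex -0.036 3.236 2.915
vertex -0.649 3.775 2.994
endloop
endfacet
facet normal -0.184 0.957 0.224
outer loop
vertex -0.222 3.956 2.571
vertex -0.649 3.775 2.994
vertex 0.596 3.824 3.805
endloop
endfacet
facet normal -0.510 -0.475 -0.718
outer loop
vertex -0.649 3.775 2.994
vertex -0.036 3.236 2.915
vertex -0.717 3.278 3.371
endloop
endfacet
facet normal -0.462 0.575 0.675
outer loop
vertex -0.649 3.775 2.994
vertex -0.717 3.278 3.371
vertex 0.596 3.824 3.805
endloop
endfacet
facet normal -0.510 -0.474 -0.718
outer loop
vertex -0.717 3.278 3.371
vertex -0.036 3.236 2.915
vertex -0.386 2.756 3.481
endloop
endfacet
facet normal -0.314 0.001 0.949
outer loop
vertex -0.717 3.278 3.371
vertex -0.386 2.756 3.481
vertex 0.596 3.824 3.805
endloop
endfacet
facet normal -0.509 -0.475 -0.718
outer loop
vertex -0.386 2.756 3.481
vertex -0.036 3.236 2.915
vertex 0.15 2.515 3.26
endloop
endfacet
facet normal 0.173 -0.428 0.887
outer loop
vertex -0.386 2.756 3.481
vertex 0.15 2.515 3.26
vertex 0.596 3.824 3.805
endloop
endfacet
facet normal -0.510 -0.475 -0.718
outer loop
vertex 0.15 2.515 3.26
vertex -0.036 3.236 2.915
vertex 0.577 2.696 2.837
endloop
endfacet
facet normal 0.715 -0.462 0.524
outer loop
vertex 0.15 2.515 3.26
vertex 0.577 2.696 2.837
vertex 0.596 3.824 3.805
endloop
endfacet
facet normal -0.510 -0.475 -0.717
outer loop
vertex 0.577 2.696 2.837
vertex -0.036 3.236 2.915
vertex 0.644 3.193 2.46
endloop
endfacet
facet normal 0.994 -0.079 0.073
outer loop
vertex 0.577 2.696 2.837
vertex 0.644 3.193 2.46
vertex 0.596 3.824 3.805
endloop
endfacet
facet normal -0.557 0.666 0.496
outer loop
vertex 0.435 3.034 -0.955
vertex 2.165 3.581 0.255
vertex 0.957 4.531 -2.378
endloop
endfacet
facet normal -0.793 -0.251 -0.555
outer loop
vertex 2.055 3.219 -3.355
vertex 0.435 3.034 -0.955
vertex 0.957 4.531 -2.378
endloop
endfacet
facet normal -0.557 0.666 0.496
outer loop
vertex 0.957 4.531 -2.378
vertex 2.165 3.581 0.255
vertex 2.687 5.078 -1.168
endloop
endfacet
facet normal 0.245 0.703 -0.668
outer loop
vertex 2.687 5.078 -1.168
vertex 2.055 3.219 -3.355
vertex 0.957 4.531 -2.378
endloop
endfacet
facet normal -0.245 -0.703 0.668
outer loop
vertex 0.435 3.034 -0.955
vertex 3.263 2.269 -0.722
vertex 2.165 3.581 0.255
endloop
endfacet
facet normal -0.793 -0.251 -0.555
outer loop
vertex 1.533 1.722 -1.932
vertex 0.435 3.034 -0.955
vertex 2.055 3.219 -3.355
endloop
endfacet
facet normal -0.245 -0.703 0.668
outer loop
vertex 1.533 1.722 -1.932
vertex 3.263 2.269 -0.722
vertex 0.435 3.034 -0.955
endloop
endfacet
facet normal 0.793 0.251 0.555
outer loop
vertex 2.165 3.581 0.255
vertex 3.263 2.269 -0.722
vertex 2.687 5.078 -1.168
endloop
endfacet
facet normal 0.245 0.703 -0.668
outer loop
vertex 3.785 3.766 -2.145
vertex 2.055 3.219 -3.355
vertex 2.687 5.078 -1.168
endloop
endfacet
facet normal 0.793 0.251 0.555
outer loop
vertex 2.687 5.078 -1.168
vertex 3.263 2.269 -0.722
vertex 3.785 3.766 -2.145
endloop
endfacet
facet normal 0.557 -0.666 -0.496
outer loop
vertex 3.785 3.766 -2.145
vertex 1.533 1.722 -1.932
vertex 2.055 3.219 -3.355
endloop
endfacet
facet normal 0.557 -0.666 -0.496
outer loop
vertex 3.263 2.269 -0.722
vertex 1.533 1.722 -1.932
vertex 3.785 3.766 -2.145
endloop
endfacet

endsolid


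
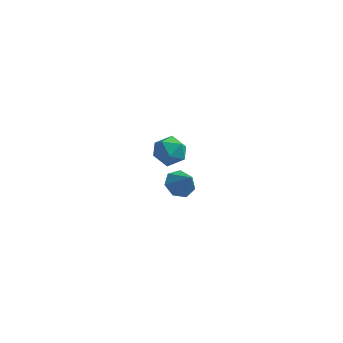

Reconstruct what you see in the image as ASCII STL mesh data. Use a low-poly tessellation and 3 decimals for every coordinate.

solid 
facet normal -0.513 0.350 -0.784
outer loop
vertex 2.298 3.331 -4.356
vertex 1.729 2.437 -4.383
vertex 1.529 3.332 -3.852
endloop
endfacet
facet normal 0.425 0.634 0.647
outer loop
vertex 2.298 3.331 -4.356
vertex 1.529 3.332 -3.852
vertex 2.571 1.863 -3.097
endloop
endfacet
facet normal -0.513 0.350 -0.783
outer loop
vertex 1.529 3.332 -3.852
vertex 1.729 2.437 -4.383
vertex 0.91 2.659 -3.747
endloop
endfacet
facet normal -0.203 0.330 0.922
outer loop
vertex 1.529 3.332 -3.852
vertex 0.91 2.659 -3.747
vertex 2.571 1.863 -3.097
endloop
endfacet
facet normal -0.514 0.350 -0.783
outer loop
vertex 0.91 2.659 -3.747
vertex 1.729 2.437 -4.383
vertex 0.908 1.819 -4.121
endloop
endfacet
facet normal -0.483 -0.355 0.800
outer loop
vertex 0.91 2.659 -3.747
vertex 0.908 1.819 -4.121
vertex 2.571 1.863 -3.097
endloop
endfacet
facet normal -0.513 0.350 -0.784
outer loop
vertex 0.908 1.819 -4.121
vertex 1.729 2.437 -4.383
vertex 1.524 1.444 -4.692
endloop
endfacet
facet normal -0.205 -0.905 0.373
outer loop
vertex 0.908 1.819 -4.121
vertex 1.524 1.444 -4.692
vertex 2.571 1.863 -3.097
endloop
endfacet
facet normal -0.513 0.350 -0.784
outer loop
vertex 1.524 1.444 -4.692
vertex 1.729 2.437 -4.383
vertex 2.294 1.817 -5.03
endloop
endfacet
facet normal 0.422 -0.906 -0.039
outer loop
vertex 1.524 1.444 -4.692
vertex 2.294 1.817 -5.03
vertex 2.571 1.863 -3.097
endloop
endfacet
facet normal -0.512 0.351 -0.784
outer loop
vertex 2.294 1.817 -5.03
vertex 1.729 2.437 -4.383
vertex 2.639 2.656 -4.88
endloop
endfacet
facet normal 0.925 -0.358 -0.124
outer loop
vertex 2.294 1.817 -5.03
vertex 2.639 2.656 -4.88
vertex 2.571 1.863 -3.097
endloop
endfacet
facet normal -0.512 0.350 -0.784
outer loop
vertex 2.639 2.656 -4.88
vertex 1.729 2.437 -4.383
vertex 2.298 3.331 -4.356
endloop
endfacet
facet normal 0.927 0.328 0.181
outer loop
vertex 2.639 2.656 -4.88
vertex 2.298 3.331 -4.356
vertex 2.571 1.863 -3.097
endloop
endfacet
facet normal -0.504 0.830 0.239
outer loop
vertex 2.353 -2.607 3.59
vertex 1.643 -3.214 4.198
vertex 2.561 -2.792 4.669
endloop
endfacet
facet normal 0.186 0.974 0.131
outer loop
vertex 2.353 -2.607 3.59
vertex 2.561 -2.792 4.669
vertex 3.388 -2.85 3.923
endloop
endfacet
facet normal 0.352 0.769 -0.533
outer loop
vertex 2.353 -2.607 3.59
vertex 3.388 -2.85 3.923
vertex 2.98 -3.308 2.992
endloop
endfacet
facet normal -0.235 0.500 -0.833
outer loop
vertex 2.353 -2.607 3.59
vertex 2.98 -3.308 2.992
vertex 1.902 -3.532 3.162
endloop
endfacet
facet normal -0.764 0.537 -0.356
outer loop
vertex 2.353 -2.607 3.59
vertex 1.902 -3.532 3.162
vertex 1.643 -3.214 4.198
endloop
endfacet
facet normal 0.569 0.577 0.586
outer loop
vertex 3.388 -2.85 3.923
vertex 2.561 -2.792 4.669
vertex 3.318 -3.608 4.738
endloop
endfacet
facet normal -0.549 0.344 0.762
outer loop
vertex 2.561 -2.792 4.669
vertex 1.643 -3.214 4.198
vertex 2.24 -3.832 4.908
endloop
endfacet
facet normal -0.971 -0.129 -0.203
outer loop
vertex 1.643 -3.214 4.198
vertex 1.902 -3.532 3.162
vertex 1.832 -4.29 3.977
endloop
endfacet
facet normal -0.115 -0.189 -0.975
outer loop
vertex 1.902 -3.532 3.162
vertex 2.98 -3.308 2.992
vertex 2.659 -4.348 3.231
endloop
endfacet
facet normal 0.837 0.247 -0.488
outer loop
vertex 2.98 -3.308 2.992
vertex 3.388 -2.85 3.923
vertex 3.577 -3.926 3.702
endloop
endfacet
facet normal 0.235 -0.500 0.833
outer loop
vertex 2.867 -4.533 4.31
vertex 3.318 -3.608 4.738
vertex 2.24 -3.832 4.908
endloop
endfacet
facet normal -0.352 -0.769 0.533
outer loop
vertex 2.867 -4.533 4.31
vertex 2.24 -3.832 4.908
vertex 1.832 -4.29 3.977
endloop
endfacet
facet normal -0.186 -0.974 -0.131
outer loop
vertex 2.867 -4.533 4.31
vertex 1.832 -4.29 3.977
vertex 2.659 -4.348 3.231
endloop
endfacet
facet normal 0.504 -0.830 -0.239
outer loop
vertex 2.867 -4.533 4.31
vertex 2.659 -4.348 3.231
vertex 3.577 -3.926 3.702
endloop
endfacet
facet normal 0.764 -0.537 0.356
outer loop
vertex 2.867 -4.533 4.31
vertex 3.577 -3.926 3.702
vertex 3.318 -3.608 4.738
endloop
endfacet
facet normal 0.115 0.189 0.975
outer loop
vertex 2.24 -3.832 4.908
vertex 3.318 -3.608 4.738
vertex 2.561 -2.792 4.669
endloop
endfacet
facet normal -0.837 -0.247 0.488
outer loop
vertex 1.832 -4.29 3.977
vertex 2.24 -3.832 4.908
vertex 1.643 -3.214 4.198
endloop
endfacet
facet normal -0.569 -0.577 -0.586
outer loop
vertex 2.659 -4.348 3.231
vertex 1.832 -4.29 3.977
vertex 1.902 -3.532 3.162
endloop
endfacet
facet normal 0.549 -0.344 -0.762
outer loop
vertex 3.577 -3.926 3.702
vertex 2.659 -4.348 3.231
vertex 2.98 -3.308 2.992
endloop
endfacet
facet normal 0.971 0.129 0.203
outer loop
vertex 3.318 -3.608 4.738
vertex 3.577 -3.926 3.702
vertex 3.388 -2.85 3.923
endloop
endfacet

endsolid


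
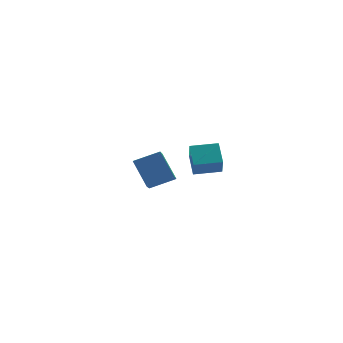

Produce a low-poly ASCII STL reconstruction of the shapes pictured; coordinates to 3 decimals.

solid 
facet normal -0.914 -0.163 -0.371
outer loop
vertex -2.862 1.195 -0.295
vertex -3.559 2.073 1.036
vertex -2.765 2.527 -1.121
endloop
endfacet
facet normal 0.400 -0.504 -0.765
outer loop
vertex -1.421 2.767 -0.576
vertex -2.862 1.195 -0.295
vertex -2.765 2.527 -1.121
endloop
endfacet
facet normal -0.914 -0.164 -0.371
outer loop
vertex -2.765 2.527 -1.121
vertex -3.559 2.073 1.036
vertex -3.462 3.404 0.21
endloop
endfacet
facet normal 0.062 0.848 -0.526
outer loop
vertex -3.462 3.404 0.21
vertex -1.421 2.767 -0.576
vertex -2.765 2.527 -1.121
endloop
endfacet
facet normal -0.062 -0.848 0.527
outer loop
vertex -2.862 1.195 -0.295
vertex -2.215 2.313 1.581
vertex -3.559 2.073 1.036
endloop
endfacet
facet normal 0.401 -0.504 -0.765
outer loop
vertex -1.518 1.436 0.25
vertex -2.862 1.195 -0.295
vertex -1.421 2.767 -0.576
endloop
endfacet
facet normal -0.061 -0.848 0.527
outer loop
vertex -1.518 1.436 0.25
vertex -2.215 2.313 1.581
vertex -2.862 1.195 -0.295
endloop
endfacet
facet normal -0.400 0.504 0.765
outer loop
vertex -3.559 2.073 1.036
vertex -2.215 2.313 1.581
vertex -3.462 3.404 0.21
endloop
endfacet
facet normal 0.062 0.848 -0.527
outer loop
vertex -2.118 3.645 0.755
vertex -1.421 2.767 -0.576
vertex -3.462 3.404 0.21
endloop
endfacet
facet normal -0.401 0.504 0.765
outer loop
vertex -3.462 3.404 0.21
vertex -2.215 2.313 1.581
vertex -2.118 3.645 0.755
endloop
endfacet
facet normal 0.914 0.164 0.371
outer loop
vertex -2.118 3.645 0.755
vertex -1.518 1.436 0.25
vertex -1.421 2.767 -0.576
endloop
endfacet
facet normal 0.914 0.163 0.371
outer loop
vertex -2.215 2.313 1.581
vertex -1.518 1.436 0.25
vertex -2.118 3.645 0.755
endloop
endfacet
facet normal -0.990 -0.122 -0.074
outer loop
vertex -0.643 -4.368 4.055
vertex -0.821 -3.357 4.769
vertex -0.655 -3.688 3.091
endloop
endfacet
facet normal 0.143 -0.808 -0.572
outer loop
vertex 0.681 -3.523 3.191
vertex -0.643 -4.368 4.055
vertex -0.655 -3.688 3.091
endloop
endfacet
facet normal -0.990 -0.122 -0.074
outer loop
vertex -0.655 -3.688 3.091
vertex -0.821 -3.357 4.769
vertex -0.833 -2.678 3.805
endloop
endfacet
facet normal -0.010 0.576 -0.817
outer loop
vertex -0.833 -2.678 3.805
vertex 0.681 -3.523 3.191
vertex -0.655 -3.688 3.091
endloop
endfacet
facet normal 0.010 -0.576 0.818
outer loop
vertex -0.643 -4.368 4.055
vertex 0.515 -3.192 4.869
vertex -0.821 -3.357 4.769
endloop
endfacet
facet normal 0.143 -0.808 -0.571
outer loop
vertex 0.693 -4.202 4.155
vertex -0.643 -4.368 4.055
vertex 0.681 -3.523 3.191
endloop
endfacet
facet normal 0.010 -0.576 0.817
outer loop
vertex 0.693 -4.202 4.155
vertex 0.515 -3.192 4.869
vertex -0.643 -4.368 4.055
endloop
endfacet
facet normal -0.143 0.808 0.571
outer loop
vertex -0.821 -3.357 4.769
vertex 0.515 -3.192 4.869
vertex -0.833 -2.678 3.805
endloop
endfacet
facet normal -0.010 0.576 -0.818
outer loop
vertex 0.503 -2.512 3.905
vertex 0.681 -3.523 3.191
vertex -0.833 -2.678 3.805
endloop
endfacet
facet normal -0.143 0.808 0.572
outer loop
vertex -0.833 -2.678 3.805
vertex 0.515 -3.192 4.869
vertex 0.503 -2.512 3.905
endloop
endfacet
facet normal 0.990 0.122 0.074
outer loop
vertex 0.503 -2.512 3.905
vertex 0.693 -4.202 4.155
vertex 0.681 -3.523 3.191
endloop
endfacet
facet normal 0.990 0.122 0.074
outer loop
vertex 0.515 -3.192 4.869
vertex 0.693 -4.202 4.155
vertex 0.503 -2.512 3.905
endloop
endfacet

endsolid


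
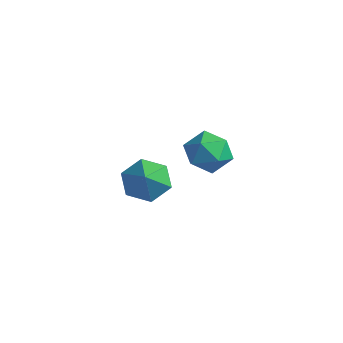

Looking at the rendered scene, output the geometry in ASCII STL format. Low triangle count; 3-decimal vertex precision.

solid 
facet normal -0.669 0.663 0.337
outer loop
vertex 0.575 -3.316 1.252
vertex 0.968 -3.379 2.157
vertex 1.309 -2.709 1.515
endloop
endfacet
facet normal -0.519 0.779 -0.351
outer loop
vertex 0.575 -3.316 1.252
vertex 1.309 -2.709 1.515
vertex 1.304 -3.118 0.615
endloop
endfacet
facet normal -0.675 0.185 -0.715
outer loop
vertex 0.575 -3.316 1.252
vertex 1.304 -3.118 0.615
vertex 0.96 -4.04 0.701
endloop
endfacet
facet normal -0.921 -0.298 -0.252
outer loop
vertex 0.575 -3.316 1.252
vertex 0.96 -4.04 0.701
vertex 0.752 -4.201 1.653
endloop
endfacet
facet normal -0.917 -0.003 0.398
outer loop
vertex 0.575 -3.316 1.252
vertex 0.752 -4.201 1.653
vertex 0.968 -3.379 2.157
endloop
endfacet
facet normal 0.185 0.894 -0.407
outer loop
vertex 1.304 -3.118 0.615
vertex 1.309 -2.709 1.515
vertex 2.148 -3.059 1.127
endloop
endfacet
facet normal -0.059 0.706 0.706
outer loop
vertex 1.309 -2.709 1.515
vertex 0.968 -3.379 2.157
vertex 1.94 -3.22 2.079
endloop
endfacet
facet normal -0.462 -0.372 0.805
outer loop
vertex 0.968 -3.379 2.157
vertex 0.752 -4.201 1.653
vertex 1.596 -4.142 2.165
endloop
endfacet
facet normal -0.468 -0.849 -0.246
outer loop
vertex 0.752 -4.201 1.653
vertex 0.96 -4.04 0.701
vertex 1.591 -4.551 1.265
endloop
endfacet
facet normal -0.069 -0.067 -0.995
outer loop
vertex 0.96 -4.04 0.701
vertex 1.304 -3.118 0.615
vertex 1.932 -3.881 0.623
endloop
endfacet
facet normal 0.921 0.298 0.252
outer loop
vertex 2.325 -3.944 1.528
vertex 2.148 -3.059 1.127
vertex 1.94 -3.22 2.079
endloop
endfacet
facet normal 0.675 -0.185 0.715
outer loop
vertex 2.325 -3.944 1.528
vertex 1.94 -3.22 2.079
vertex 1.596 -4.142 2.165
endloop
endfacet
facet normal 0.519 -0.779 0.351
outer loop
vertex 2.325 -3.944 1.528
vertex 1.596 -4.142 2.165
vertex 1.591 -4.551 1.265
endloop
endfacet
facet normal 0.669 -0.663 -0.337
outer loop
vertex 2.325 -3.944 1.528
vertex 1.591 -4.551 1.265
vertex 1.932 -3.881 0.623
endloop
endfacet
facet normal 0.917 0.003 -0.398
outer loop
vertex 2.325 -3.944 1.528
vertex 1.932 -3.881 0.623
vertex 2.148 -3.059 1.127
endloop
endfacet
facet normal 0.468 0.849 0.246
outer loop
vertex 1.94 -3.22 2.079
vertex 2.148 -3.059 1.127
vertex 1.309 -2.709 1.515
endloop
endfacet
facet normal 0.069 0.067 0.995
outer loop
vertex 1.596 -4.142 2.165
vertex 1.94 -3.22 2.079
vertex 0.968 -3.379 2.157
endloop
endfacet
facet normal -0.185 -0.894 0.407
outer loop
vertex 1.591 -4.551 1.265
vertex 1.596 -4.142 2.165
vertex 0.752 -4.201 1.653
endloop
endfacet
facet normal 0.059 -0.706 -0.706
outer loop
vertex 1.932 -3.881 0.623
vertex 1.591 -4.551 1.265
vertex 0.96 -4.04 0.701
endloop
endfacet
facet normal 0.462 0.372 -0.805
outer loop
vertex 2.148 -3.059 1.127
vertex 1.932 -3.881 0.623
vertex 1.304 -3.118 0.615
endloop
endfacet
facet normal -0.542 0.504 -0.672
outer loop
vertex -2.216 -2.092 -3.389
vertex -3.041 -2.661 -3.151
vertex -2.856 -1.785 -2.643
endloop
endfacet
facet normal 0.753 0.483 0.447
outer loop
vertex -2.216 -2.092 -3.389
vertex -2.856 -1.785 -2.643
vertex -2.119 -3.519 -2.009
endloop
endfacet
facet normal -0.542 0.504 -0.672
outer loop
vertex -2.856 -1.785 -2.643
vertex -3.041 -2.661 -3.151
vertex -3.681 -2.354 -2.405
endloop
endfacet
facet normal 0.026 0.353 0.935
outer loop
vertex -2.856 -1.785 -2.643
vertex -3.681 -2.354 -2.405
vertex -2.119 -3.519 -2.009
endloop
endfacet
facet normal -0.542 0.504 -0.672
outer loop
vertex -3.681 -2.354 -2.405
vertex -3.041 -2.661 -3.151
vertex -3.865 -3.23 -2.914
endloop
endfacet
facet normal -0.475 -0.365 0.800
outer loop
vertex -3.681 -2.354 -2.405
vertex -3.865 -3.23 -2.914
vertex -2.119 -3.519 -2.009
endloop
endfacet
facet normal -0.542 0.504 -0.672
outer loop
vertex -3.865 -3.23 -2.914
vertex -3.041 -2.661 -3.151
vertex -3.226 -3.538 -3.66
endloop
endfacet
facet normal -0.250 -0.952 0.179
outer loop
vertex -3.865 -3.23 -2.914
vertex -3.226 -3.538 -3.66
vertex -2.119 -3.519 -2.009
endloop
endfacet
facet normal -0.542 0.504 -0.672
outer loop
vertex -3.226 -3.538 -3.66
vertex -3.041 -2.661 -3.151
vertex -2.401 -2.969 -3.898
endloop
endfacet
facet normal 0.477 -0.822 -0.311
outer loop
vertex -3.226 -3.538 -3.66
vertex -2.401 -2.969 -3.898
vertex -2.119 -3.519 -2.009
endloop
endfacet
facet normal -0.542 0.504 -0.672
outer loop
vertex -2.401 -2.969 -3.898
vertex -3.041 -2.661 -3.151
vertex -2.216 -2.092 -3.389
endloop
endfacet
facet normal 0.979 -0.104 -0.176
outer loop
vertex -2.401 -2.969 -3.898
vertex -2.216 -2.092 -3.389
vertex -2.119 -3.519 -2.009
endloop
endfacet

endsolid
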